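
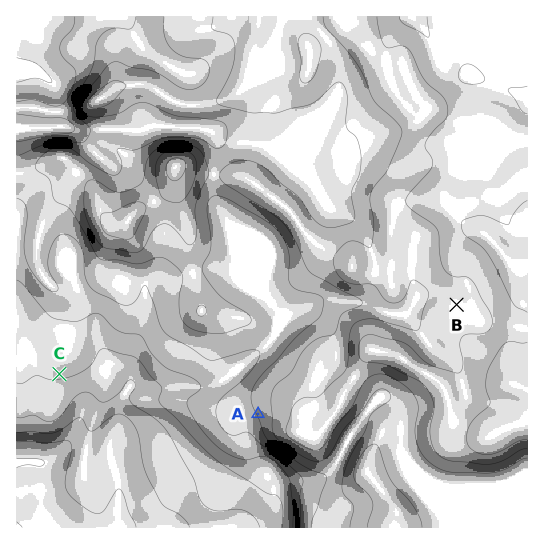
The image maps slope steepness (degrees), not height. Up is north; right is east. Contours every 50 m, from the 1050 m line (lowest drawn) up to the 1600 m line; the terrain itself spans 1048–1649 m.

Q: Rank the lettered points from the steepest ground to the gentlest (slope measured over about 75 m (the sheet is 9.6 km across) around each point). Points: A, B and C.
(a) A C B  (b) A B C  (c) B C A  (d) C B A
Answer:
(a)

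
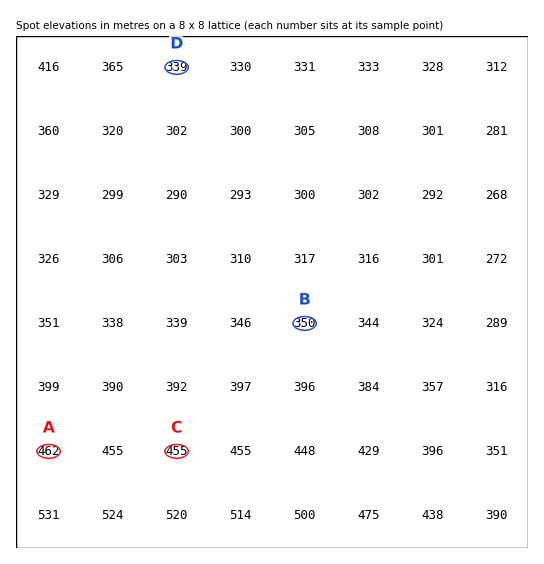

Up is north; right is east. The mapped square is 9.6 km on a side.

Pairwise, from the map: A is above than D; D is below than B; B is below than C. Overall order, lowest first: D B C A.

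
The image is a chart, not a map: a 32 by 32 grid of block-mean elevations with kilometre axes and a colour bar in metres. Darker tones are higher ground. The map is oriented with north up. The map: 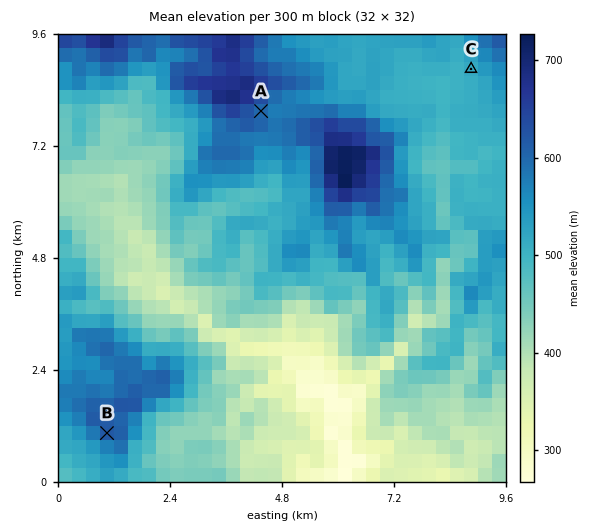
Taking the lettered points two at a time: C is below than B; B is above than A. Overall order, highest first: B A C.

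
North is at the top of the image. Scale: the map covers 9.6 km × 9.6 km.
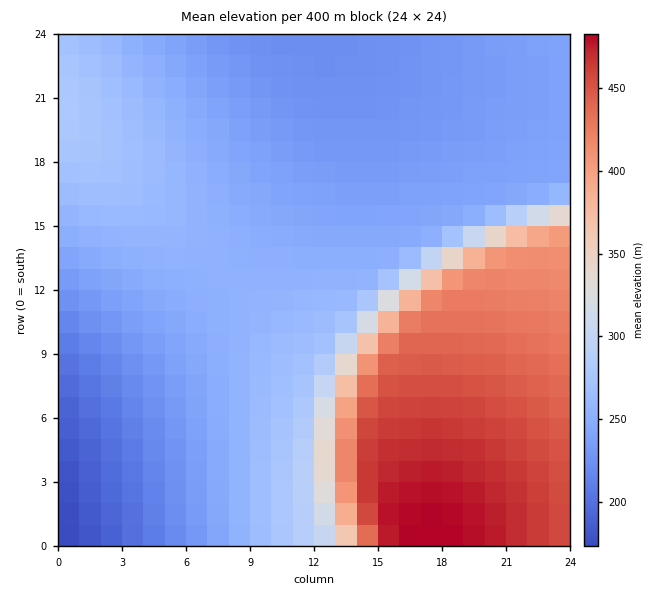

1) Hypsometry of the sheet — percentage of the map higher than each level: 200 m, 96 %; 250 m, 54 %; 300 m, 27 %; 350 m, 25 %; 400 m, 22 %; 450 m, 12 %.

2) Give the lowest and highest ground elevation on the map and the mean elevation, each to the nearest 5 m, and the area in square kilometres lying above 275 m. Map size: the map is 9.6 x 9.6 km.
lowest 170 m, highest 485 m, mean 295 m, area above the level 28.7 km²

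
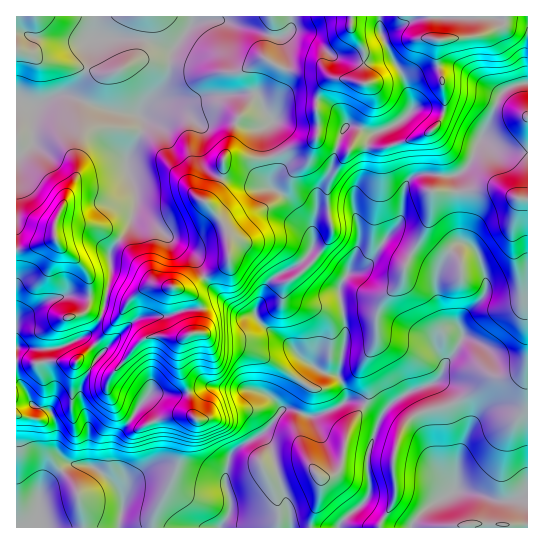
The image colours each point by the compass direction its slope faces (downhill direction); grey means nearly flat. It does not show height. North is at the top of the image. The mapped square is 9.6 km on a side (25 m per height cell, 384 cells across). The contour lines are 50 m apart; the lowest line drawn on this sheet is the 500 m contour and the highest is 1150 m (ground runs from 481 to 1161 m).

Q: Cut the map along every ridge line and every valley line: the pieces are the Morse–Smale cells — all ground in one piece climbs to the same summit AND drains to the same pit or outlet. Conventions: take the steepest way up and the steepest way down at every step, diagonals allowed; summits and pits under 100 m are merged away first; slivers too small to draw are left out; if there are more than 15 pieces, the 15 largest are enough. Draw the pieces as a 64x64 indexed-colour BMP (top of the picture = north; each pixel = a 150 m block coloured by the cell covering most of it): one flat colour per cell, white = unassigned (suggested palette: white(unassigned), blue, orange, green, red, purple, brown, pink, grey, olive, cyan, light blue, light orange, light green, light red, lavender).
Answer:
<image width="64" height="64" href="data:image/bmp;base64,Qk12CAAAAAAAAHYAAAAoAAAAQAAAAEAAAAABAAQAAAAAAAAIAAATCwAAEwsAABAAAAAAAAAA////ALR3HwAOf/8ALKAsACgn1gC9Z5QAS1aMAMJ34wB/f38AIr28AM++FwDox64AeLv/AIrfmACWmP8A1bDFABEREREREREREREREREREREREREREREREREREREREREREREREREREREREREREREREREREREREREREREREREREREREREREREREREREREREREREREREREREREREREREREREREREREREREREREREREREREREREREREREREREREREREREREREREREREREREREREREREREREREREREREREREREREREREREREhEREREREREREREREREREREREREREREREREREREREREiEREREREREREREREREREREREREREREREREREREREREiEREREREREREREREREREREREREREREREREREREREREiIRERERERERERERERERERERERERERERERERERERERESIhERERERERERERERERERERERERERERERERERERERERIiEREREREREREREREREREREREREREREREREREREREREiIhERERERERERERERERERERERERERERERERERERERESIiERERERERERERERERERERERERERERERERERERERERIiIhEREREREREREREREREREREREREREREREREREREREiIiIRERERERERERERIiIREREREREREREREREREREREiIiIiERERERERERESIiIiIRERERERERERERERERERESIiIiIhERERERERESIiIiIhERERERERERERERERERERIiIiIiIiIiERIiIiIiIiIiERERERERERERERERERERESIiIiIiIiIiIiIiIiIiIiIRERERERERERERERERERERIiIiIiIiIiIiIiIiIiIhERERERERERERERERERERERESIiIiIiIiIiIiIiIiIhERERERERERERERERERERERERIiIiIiIiIiIiIiIiIRERERERERERERERERERETMxEREiIiIiIiIiIiIiIiIhEREREREREREREREREREzMzMzEiIiIiIiIiIiIiIiIRERERERERERERERERERETMzMzMyIiIiIiIiIiIiIiIRERERERERERERERERERERMzMzMzMiIiIiIiIiIiIiIREREREREREREREREREREREzMzMzMzIiIiIiIiIiIiIRERERERERERERERERERERETMzMzMzMiIiIiIiIiIiIhERERERERERERERERERERERMzMzMzMyIiIiIiIiIiIiIREREREREREREREREREREREzMzMzMzIiIiIiIiIiIiIhERERERERERERERERERERETMzMzMzMyIiIiIiIiIiIiERERERERERERERERERERERMzMzMzMzIiIiIiIiIiIiIiEREREREREREREREREREREzMzMzMzMiIiIiIiIiIiIiIhERERERERERERERERERETMzMzMzMyIiIiIiIiIiIiIiIhERERERERERERERERERMzMzMzMzIiIiIiIiIiIiIiIiIREREREREREREREREREzMzMzMzMiIiIiIiIiIiIiIiIhERERERERERERERERETMzMzMzMzIiIiIiIiIiIiIiIiERERERERERERERERERMzMzMzMzMyIiIiIiIiIiIiIiIREREREREREREREREREzMzMzMzMzIiIiIiIiIiIiIiIRERERERERERERERERETMzMzMzMzMyIiIiIiIiIiIiIRERERERERERERERERERMzMzMzMzMzIiIiIiIiIiIiIREREREREREREREREREREzMzMzMzMzMiIiIiIiIiIiIRERERERERERERERERERETMzMzMzMzMyIiIiIiIiIiIRERERERERERERERERERERMzMzMzMzMyIiIiIiIiIiIhEREREREREREREREREREREzMzMzMzMzIiIiIiIiIiIiERERERERERERERERERERETMzMzMzMzMiIiIiIiIiIiIRERERERERERERERERERERMzMzMzMzMyIiIiIiIiIiIhERERERERERERERERERERERMzMzMzMzMiIiIiIiIiIhEREREREREREREREREREREREzMzMzMzMyIiIiIiIiIiERERERERERERERERERERERETMzMzMzMzMiIiIiIiIiIREREREREUERERERERERERERMzMzMzMzMyIiIiIiIhERERERERREREEREREREREREREzMzMzMzMxIiIhERERERERERERFEREREERERERERERETMzMzMxERERERERERERFEERERFEREREQRERERERERERETMzEREREREREREREREURBERRERERERBERERERERERERERERERERERERERERERFEREREREREREERERERERERERERERERERERERERERERERREREREREREQRERERERERERERERERERERERERERERERFEREREREREQREREREREREREREREREREREREREREREREURERERERERBERERERERERERERERERERERERERERERERFERERERERBEREREREREREREREREREREREREREREREREUREREREREEREREREREREREREREREREREREREREREREUREREREREERERERERERERERERERERERERERERERERERREREREREQREREREREREREREREREREREREREREREREREUREREREQRERERERERERERERERERERERERERERERERERRERERERBERERERERERER"/>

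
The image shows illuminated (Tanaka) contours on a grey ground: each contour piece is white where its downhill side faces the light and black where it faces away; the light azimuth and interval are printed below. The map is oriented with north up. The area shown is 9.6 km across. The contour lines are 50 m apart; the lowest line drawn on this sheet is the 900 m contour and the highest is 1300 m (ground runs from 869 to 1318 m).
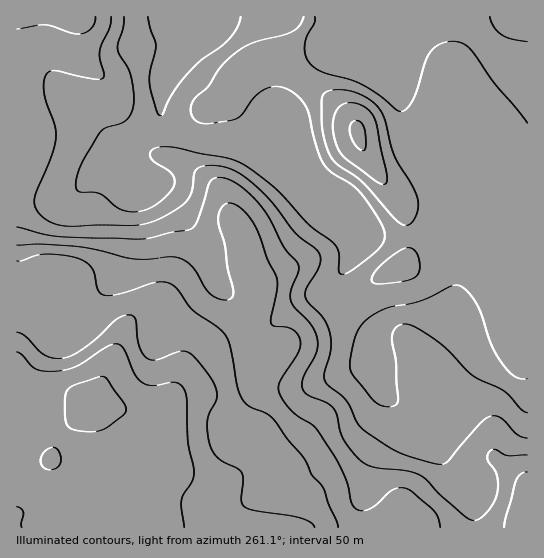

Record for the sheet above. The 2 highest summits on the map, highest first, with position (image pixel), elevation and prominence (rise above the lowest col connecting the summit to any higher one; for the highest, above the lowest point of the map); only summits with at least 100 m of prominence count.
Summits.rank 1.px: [86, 407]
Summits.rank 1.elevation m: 1318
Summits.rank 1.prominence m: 449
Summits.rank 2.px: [358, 133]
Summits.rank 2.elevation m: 1107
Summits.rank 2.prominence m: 134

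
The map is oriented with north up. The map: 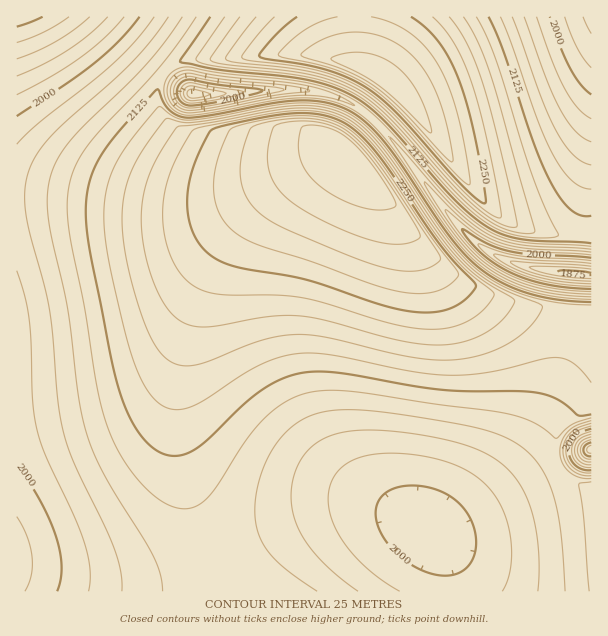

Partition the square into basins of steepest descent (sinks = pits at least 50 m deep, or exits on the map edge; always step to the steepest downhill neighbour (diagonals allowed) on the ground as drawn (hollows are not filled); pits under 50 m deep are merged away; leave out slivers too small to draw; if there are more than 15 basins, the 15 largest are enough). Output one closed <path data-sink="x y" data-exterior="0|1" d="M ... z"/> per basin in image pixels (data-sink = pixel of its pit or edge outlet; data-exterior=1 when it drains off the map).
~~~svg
<path data-sink="429 530" data-exterior="0" d="M347 148l-50 27-34 27-19 19-26 34-14 30-16 44-12 64 2 54 15 63 31 80 3 2 364 0 1-103-22-8-10-10-6-12-1-15 3-12 6-10 30-30 0-77-2-2-53-5-33-7-16-6-35-19-32-33-49-67z"/><path data-sink="17 563" data-exterior="1" d="M344 148l-35 14-60 30-28 10-20 4-37 2-93-10-55-1 1 395 209-1-10-21-22-55-14-57-4-23 0-42 12-64 16-44 14-30 26-34 43-39z"/><path data-sink="17 17" data-exterior="1" d="M354 16l-337 0-1 179 73 4 75 9 37-2 20-4 28-10 60-30 32-14 4 0-6-3-37 11-29 4-24 0-24-4-31-14-23-15-13-19-1-19 5-12 8-10 13-7 8-2 42 0 39-4 33 0 30 4 21 8z"/><path data-sink="591 17" data-exterior="1" d="M591 16l-235 0-1 47 26 16 23 20 26 30 44 60 29 29 15 8 21 6 52 4z"/><path data-sink="579 273" data-exterior="0" d="M393 90l-29 32-10 15-6 4-2 6 26 29 58 78 23 22 14 8 28 14 42 10 54 6 1-77-53-5-21-6-15-8-22-20-57-76z"/><path data-sink="194 93" data-exterior="0" d="M305 54l-33 0-39 4-50 2-13 7-8 10-5 12 1 19 10 15 9 9 29 16 25 9 18 3 24 0 29-4 37-11 6 1 3-5 36-39-2-1 6-5 4-7-15-13-20-10-22-8z"/><path data-sink="591 449" data-exterior="1" d="M591 392l-29 30-6 10-3 12 1 15 6 12 10 10 20 7 2 0z"/>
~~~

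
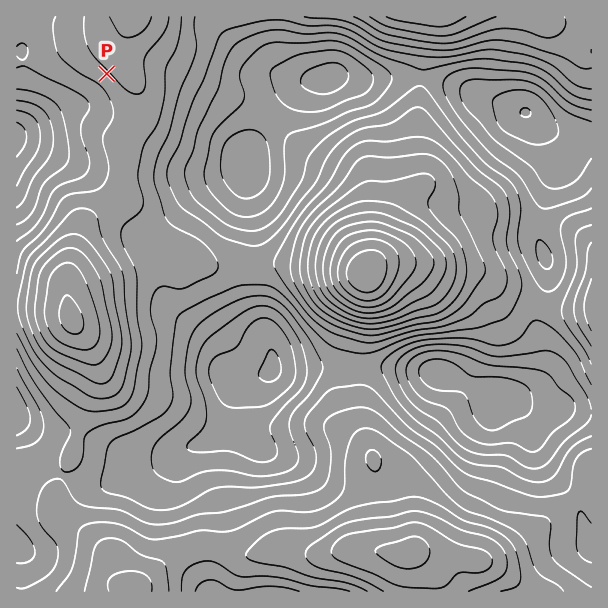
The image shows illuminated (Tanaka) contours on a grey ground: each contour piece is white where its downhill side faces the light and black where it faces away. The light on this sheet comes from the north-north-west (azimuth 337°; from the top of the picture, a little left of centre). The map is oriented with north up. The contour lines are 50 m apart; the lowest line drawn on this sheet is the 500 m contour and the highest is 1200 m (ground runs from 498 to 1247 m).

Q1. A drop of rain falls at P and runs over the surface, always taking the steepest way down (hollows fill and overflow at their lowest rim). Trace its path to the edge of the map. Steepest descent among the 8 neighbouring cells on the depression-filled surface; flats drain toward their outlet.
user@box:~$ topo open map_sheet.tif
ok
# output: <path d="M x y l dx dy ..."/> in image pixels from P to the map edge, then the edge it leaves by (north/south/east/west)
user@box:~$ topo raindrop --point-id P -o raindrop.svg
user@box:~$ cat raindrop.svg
<path d="M107 74l-30 30-3 0-6 3-14 12-12 3-19 10-6 2"/>
exit: west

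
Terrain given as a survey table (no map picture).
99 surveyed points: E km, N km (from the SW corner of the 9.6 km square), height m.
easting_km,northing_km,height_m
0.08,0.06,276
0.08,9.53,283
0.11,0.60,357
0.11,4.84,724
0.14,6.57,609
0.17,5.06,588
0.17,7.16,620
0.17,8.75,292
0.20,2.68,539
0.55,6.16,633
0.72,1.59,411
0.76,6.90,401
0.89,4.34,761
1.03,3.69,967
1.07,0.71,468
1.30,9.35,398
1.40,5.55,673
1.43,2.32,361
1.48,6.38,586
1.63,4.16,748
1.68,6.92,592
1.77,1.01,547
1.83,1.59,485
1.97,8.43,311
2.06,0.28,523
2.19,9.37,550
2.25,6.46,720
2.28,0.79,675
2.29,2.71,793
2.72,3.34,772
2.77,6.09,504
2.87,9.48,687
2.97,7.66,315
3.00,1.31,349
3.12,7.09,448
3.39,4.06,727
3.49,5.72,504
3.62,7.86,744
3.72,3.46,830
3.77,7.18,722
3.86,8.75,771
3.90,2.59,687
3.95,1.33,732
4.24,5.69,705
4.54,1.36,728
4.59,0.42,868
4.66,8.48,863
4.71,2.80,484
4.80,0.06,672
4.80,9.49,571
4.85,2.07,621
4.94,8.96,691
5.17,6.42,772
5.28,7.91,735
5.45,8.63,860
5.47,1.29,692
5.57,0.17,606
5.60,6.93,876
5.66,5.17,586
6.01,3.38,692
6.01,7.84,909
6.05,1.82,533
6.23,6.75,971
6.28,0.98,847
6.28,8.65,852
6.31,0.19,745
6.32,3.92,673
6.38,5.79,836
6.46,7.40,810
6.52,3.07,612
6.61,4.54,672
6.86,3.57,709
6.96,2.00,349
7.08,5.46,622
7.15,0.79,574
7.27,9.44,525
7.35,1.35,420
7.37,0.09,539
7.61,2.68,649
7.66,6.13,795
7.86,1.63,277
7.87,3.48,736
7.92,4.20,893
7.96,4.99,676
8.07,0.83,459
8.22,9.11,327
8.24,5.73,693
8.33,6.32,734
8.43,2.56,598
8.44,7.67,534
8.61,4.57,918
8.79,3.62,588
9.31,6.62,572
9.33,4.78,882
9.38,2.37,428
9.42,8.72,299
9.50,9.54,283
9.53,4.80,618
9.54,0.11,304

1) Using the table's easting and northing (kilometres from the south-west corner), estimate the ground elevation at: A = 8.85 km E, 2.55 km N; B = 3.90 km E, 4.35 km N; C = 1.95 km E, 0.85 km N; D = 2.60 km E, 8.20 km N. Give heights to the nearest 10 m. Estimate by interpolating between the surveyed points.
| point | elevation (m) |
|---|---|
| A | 490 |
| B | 650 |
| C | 580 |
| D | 360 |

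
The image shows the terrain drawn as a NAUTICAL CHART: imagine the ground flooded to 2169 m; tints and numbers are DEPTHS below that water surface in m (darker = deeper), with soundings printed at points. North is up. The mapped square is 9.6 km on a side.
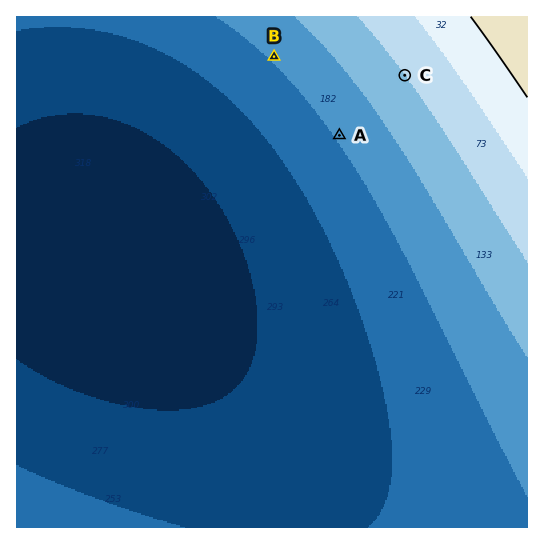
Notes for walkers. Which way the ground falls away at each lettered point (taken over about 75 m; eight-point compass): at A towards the SW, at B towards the SW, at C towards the SW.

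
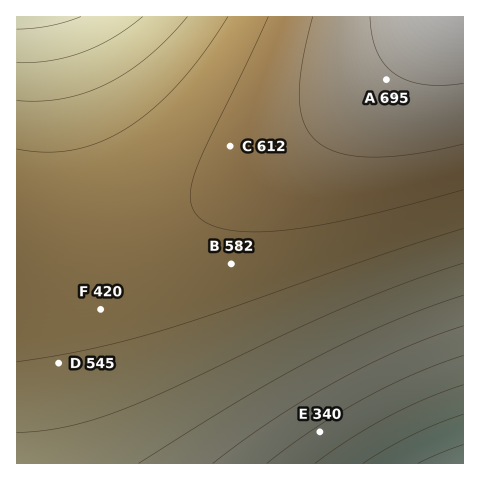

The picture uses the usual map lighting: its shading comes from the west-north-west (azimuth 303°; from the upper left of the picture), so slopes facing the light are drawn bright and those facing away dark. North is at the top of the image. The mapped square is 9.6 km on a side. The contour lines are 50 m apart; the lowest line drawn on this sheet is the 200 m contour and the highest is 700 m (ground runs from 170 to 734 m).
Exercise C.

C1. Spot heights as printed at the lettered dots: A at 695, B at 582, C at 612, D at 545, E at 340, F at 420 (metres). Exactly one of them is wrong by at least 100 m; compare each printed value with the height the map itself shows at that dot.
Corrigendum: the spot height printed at F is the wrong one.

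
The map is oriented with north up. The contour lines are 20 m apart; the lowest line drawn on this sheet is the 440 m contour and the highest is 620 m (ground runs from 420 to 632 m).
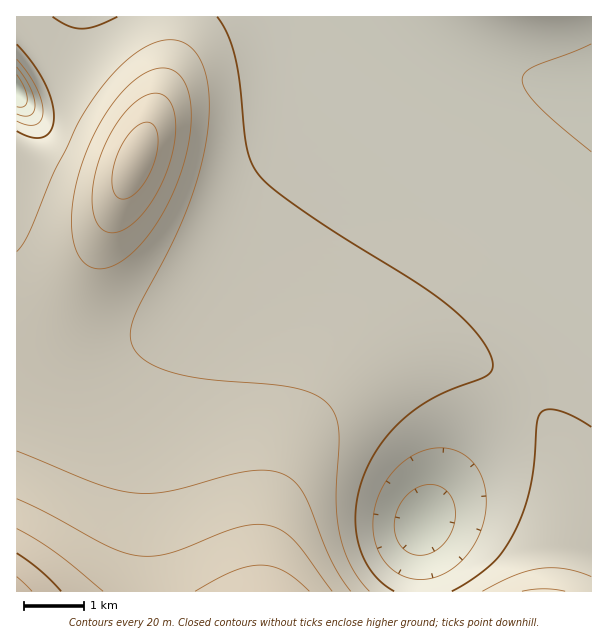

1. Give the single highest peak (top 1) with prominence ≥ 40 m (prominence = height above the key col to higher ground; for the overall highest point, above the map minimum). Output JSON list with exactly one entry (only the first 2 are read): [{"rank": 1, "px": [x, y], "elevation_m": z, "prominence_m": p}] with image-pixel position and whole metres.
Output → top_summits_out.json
[{"rank": 1, "px": [135, 159], "elevation_m": 591, "prominence_m": 66}]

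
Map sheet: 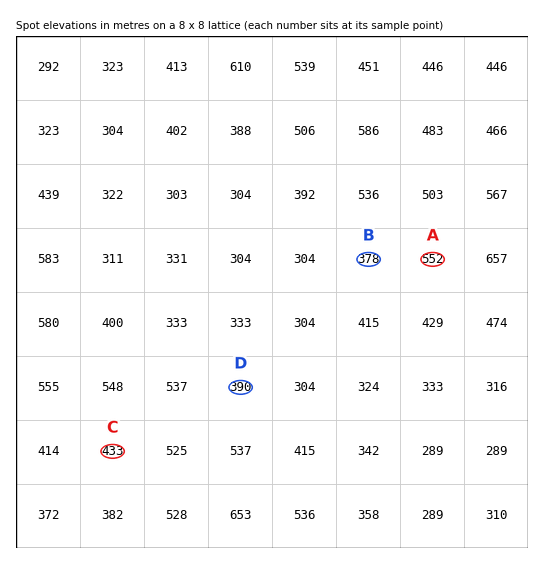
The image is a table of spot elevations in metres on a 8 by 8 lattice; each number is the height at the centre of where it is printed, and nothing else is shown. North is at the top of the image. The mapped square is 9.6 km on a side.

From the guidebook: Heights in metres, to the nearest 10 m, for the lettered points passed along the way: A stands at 550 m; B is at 380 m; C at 430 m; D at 390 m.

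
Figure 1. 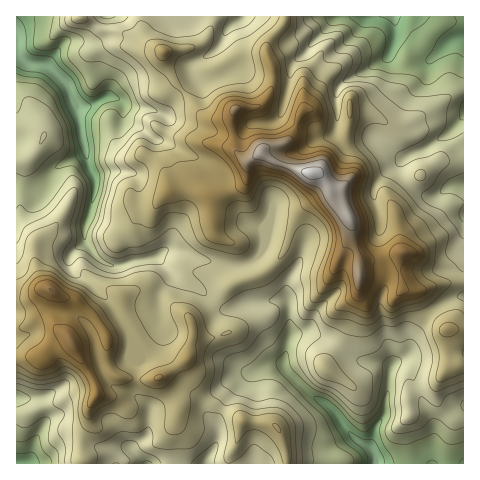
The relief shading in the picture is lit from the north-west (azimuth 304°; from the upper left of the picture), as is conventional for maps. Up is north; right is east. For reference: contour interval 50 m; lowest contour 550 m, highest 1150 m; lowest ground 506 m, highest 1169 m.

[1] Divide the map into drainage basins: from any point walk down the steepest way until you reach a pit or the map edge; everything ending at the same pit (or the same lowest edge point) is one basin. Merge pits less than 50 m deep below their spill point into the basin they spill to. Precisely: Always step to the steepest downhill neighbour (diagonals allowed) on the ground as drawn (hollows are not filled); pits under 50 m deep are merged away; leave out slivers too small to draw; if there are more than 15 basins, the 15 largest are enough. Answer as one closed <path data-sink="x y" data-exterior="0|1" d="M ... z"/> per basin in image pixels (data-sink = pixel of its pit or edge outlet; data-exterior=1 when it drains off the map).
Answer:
<path data-sink="17 53" data-exterior="1" d="M78 16l-62 1 0 340 26 0 14-15 12-5-11-9-5-8 1-27 2-1 8 5 12 3 21 20 11 17 0 27 8 11 25 5 15-1 10-4 23-17 5-24-2-14 17-10 23-26 25-8 13-7 13-14 10-31 6-10 11-11 19-10 2-6-11-13-14-2-28-9-15-9-16 7-12-11-2-20 0-14 2-6 28-5 10-17 1-19-8-16-23 1-29 16-9 0-7-6-9-15-26 2-39-19-24-3z"/><path data-sink="376 463" data-exterior="1" d="M330 188l-2 5-19 10-11 11-6 10-10 31-13 14-13 7-25 8-23 26-17 10 2 14-4 21-5 8 5 23 4 7 14 9 36 19 21 1 12 4 8 18 3 20 176 0 1-99-15 0-3-12 2-24-21-20-9-17-16-4-3-17 0-11 3-8-20 8-17 1-6 4-7-27-1-18-8-16-4-14z"/><path data-sink="393 17" data-exterior="1" d="M463 16l-177 0-4 10-15 19 0 10 6 14 0 14-6 15-10 9-20 1-4 4-1 18 2 20 10 10 5 1 13-7 15 9 28 9 14 2 13 15 7 1 4 14 8 16 1 18 8 28 5-5 17-1 20-9-9-49 12-16 33-24 26-1z"/><path data-sink="147 463" data-exterior="1" d="M55 292l-2 1-1 27 5 8 13 11 7 15 13 18 6 18 0 5-8 15 2 14-9 15-1 9 2 15 89 1-1-25 9-30-3-9-17-22-19 2-25-5-8-11 0-27-11-17-21-20-12-3z"/><path data-sink="17 463" data-exterior="1" d="M68 338l-12 4-14 15-26 1 1 106 65-1-2-15 1-9 9-15-2-14 8-15 0-5-6-18z"/><path data-sink="463 185" data-exterior="1" d="M449 161l-8 0-8 3-13 12-10 6-12 12-5 8 9 49-3 9 0 11 3 17 3 2 12 1 22-7 25-3 0-119z"/><path data-sink="243 17" data-exterior="1" d="M285 16l-144 0 0 8 2 12 8 9 11 6 26-2 12 18 13 3 29-16 24 0 1-9 17-23z"/><path data-sink="204 463" data-exterior="1" d="M183 362l-23 16 19 29-9 32 1 24 57 1 9-20 5-24-49-27-4-7z"/><path data-sink="106 17" data-exterior="1" d="M140 16l-61 1 20 12 24 3 27 13-7-9z"/>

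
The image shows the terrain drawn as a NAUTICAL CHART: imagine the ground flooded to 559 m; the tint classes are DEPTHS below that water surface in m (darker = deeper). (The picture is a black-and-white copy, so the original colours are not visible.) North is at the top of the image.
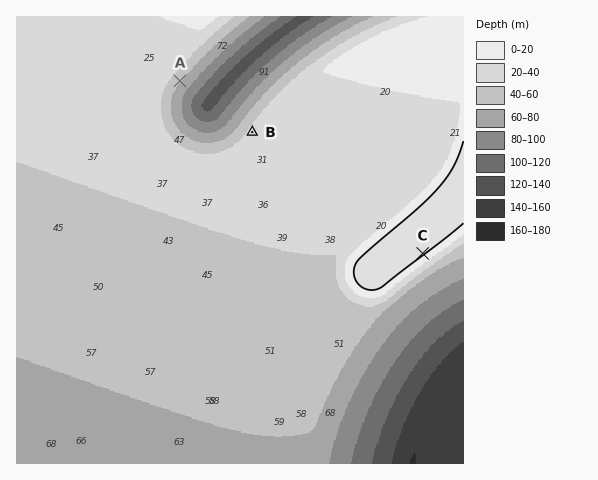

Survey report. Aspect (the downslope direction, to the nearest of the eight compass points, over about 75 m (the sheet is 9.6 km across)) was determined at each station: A SE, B NW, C SE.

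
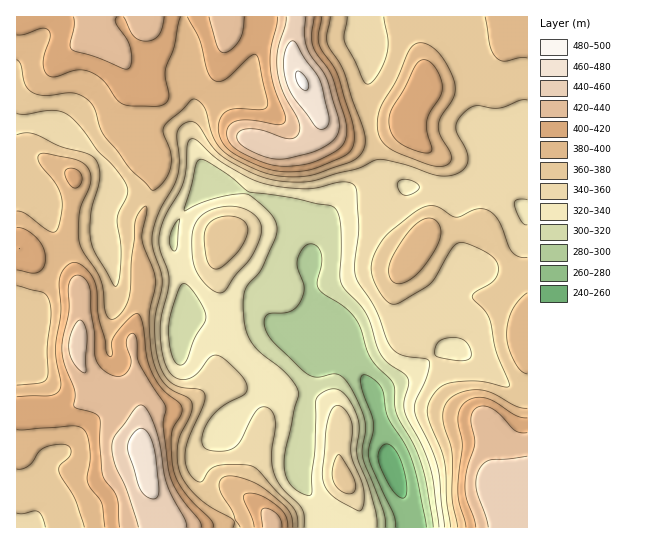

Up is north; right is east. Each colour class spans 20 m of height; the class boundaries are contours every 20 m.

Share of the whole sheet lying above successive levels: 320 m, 87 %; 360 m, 59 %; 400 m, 24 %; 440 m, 6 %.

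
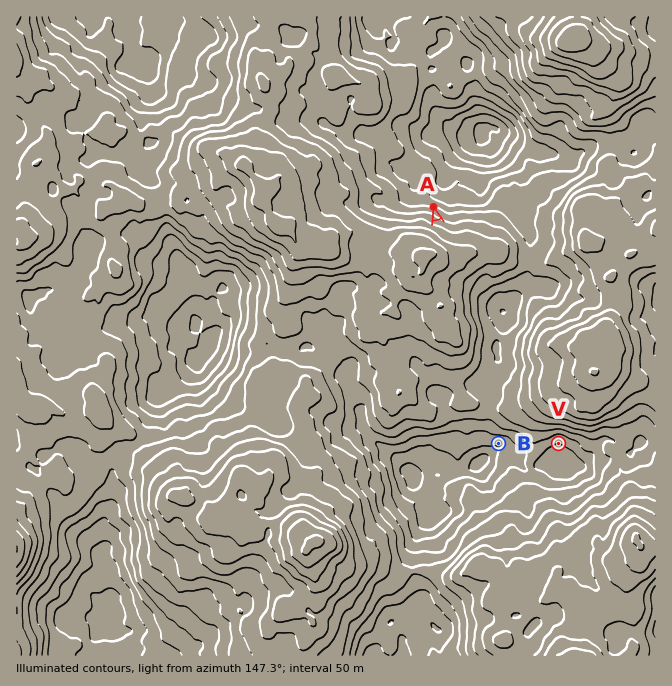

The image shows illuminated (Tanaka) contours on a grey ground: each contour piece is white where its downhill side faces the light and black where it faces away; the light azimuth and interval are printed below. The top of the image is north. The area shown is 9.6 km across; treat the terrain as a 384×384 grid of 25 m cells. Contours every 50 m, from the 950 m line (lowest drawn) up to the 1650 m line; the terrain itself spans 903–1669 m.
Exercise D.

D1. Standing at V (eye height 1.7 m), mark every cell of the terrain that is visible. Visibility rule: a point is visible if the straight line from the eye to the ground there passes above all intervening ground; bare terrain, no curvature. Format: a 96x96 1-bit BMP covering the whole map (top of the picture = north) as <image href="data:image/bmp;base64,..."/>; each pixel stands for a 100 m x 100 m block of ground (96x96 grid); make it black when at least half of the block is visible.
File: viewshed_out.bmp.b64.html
<image width="96" height="96" href="data:image/bmp;base64,Qk2+BAAAAAAAAD4AAAAoAAAAYAAAAGAAAAABAAEAAAAAAIAEAAATCwAAEwsAAAIAAAAAAAAA////AAAAAAAAAAAAAAAAAAAAAAAAAAAAAAAAAAAAAAAAAAAAAAAAAAAAAAAAAAAAAAAAAAAAAAAAAAAAAAAAAAAAAAAAAAAAAAAAAAAAAAAAAAAAAAAAAAAAAAAAAAAAAAAAAAAAAAAAAAAAAAAAAAAAAAAAAAAAAAAAAAAAAAAAAAAAAAAAAAAAAAAAAAAAAAAAAAAAAAAAAAAAAAAAAAAAAAAAAAAAAAAAAAAAAAAAAAAAAAAAAAAAAAAAAAAAAAAAAAAAAAAAAAAAAAAAAAAAAAAAAAAAAAAAAAAAAAAAAAAAAAAAAAAAAAAAAAAAAAAAAAAAAAAAAAAAAAAAAAAAAAAAAAAAAAAAAAAAAAAAAAAAAAAAAAAAAAAAAAAAAAAAAAAAAAAAAAAAAAAAAAAAAAAAAAAAAAAAAAAAAAAAAAAAAAAAAAAAAAAAAAAAAAAAAAMAAAAAAAAAAAAAAAOAAAAAAAAAAAAAAAMAAAAAAAAAAAAAAAP4AAAAAAAAAAAAAAB4QAwAAAAAAAAAAAB4QBwAAAAAAAAAAAO4ADwAAAAAAAAAAAHwAD4AAAAAAAAAAAHwABwAAAAAAAAAAAH4ABwAAAAAAAAAAAP8ABwAAAAAAAAAAYP8ABwAAAAAAAAQAO/8AB8AAAA4AAA4AMf+AB8AAAAeAAB4Awf/gD8AAAAfgAA4AQP/4D8AAAAfwAAwAAP/8D8AAAAf4AAwAAD///8AAAAP+AAwAAD/7/8AAAAH9hjwAAD///8AAAAH9A3gAAD///8AAAAD+AfgAAD///8AAAAD+APgAAH///8AAAAB+ALgAAH///8AAAAe+AJgAAH///8AAAA3/ANgAAA///8AAAAD/AHAAAAf//8AAAAD/ADAAAAP8P8AAAAB/ABAAAAD/D8AAAAB/AAAAAAADD4AAAAA/gAAAAAAADgAAAAAbAAAAAAAAPAAAAAAbAAAAAAAAGAAAAAAQAAAAAAAAHAAAAAAAAAAAAAAAPwAAAABAAAAAAAMAP4AAAAGAAAAAAAcAf4AAAAGAAAAAAAYAf8AAAAOAAAAAAA8A58AAAAOAAAAAAB+A/8AAAIMAAAAPABLgP8AAA99AAAAPg/P4/8AAB89AAAAPx////8AAP/4AAAAH7////kAAN/4AAAH4P////8AHD/8AAAD4P////8APD/8AAABOP///n8AHD/8AAAAGP//7/8ADB/4AAAAHn//h/8AAB//gIBAD//4AeAAAAf//+GwB4f4ACHAAAf///8AAAPgAAHAgD////YAAAAAAACAAD///AAAAAAAAAAAAH//+AAAAAAAAAAAAD//+AAAAAAAAAAAAB//8AAAAAAAAAAAAA//4AAAAAAAAAAAAB//4AAAAAAAAAAAAX8/4AAAAAAAAAAAAf/74AAAAAAAAAAAAB//4AAAAAAAAAAAAA//4AAAAAAAAAAAAAf/4AAAAAAAAAAAAAP/4AAAAAAAAAAAAAGf4AAAAAAAAAAAAH+f4AAAAAAAAAAAAH/34AAAAAAAAAAAAHLH8AAAAAAAAAA="/>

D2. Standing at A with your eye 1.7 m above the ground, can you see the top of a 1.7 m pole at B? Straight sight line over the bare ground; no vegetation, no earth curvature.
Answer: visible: true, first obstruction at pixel None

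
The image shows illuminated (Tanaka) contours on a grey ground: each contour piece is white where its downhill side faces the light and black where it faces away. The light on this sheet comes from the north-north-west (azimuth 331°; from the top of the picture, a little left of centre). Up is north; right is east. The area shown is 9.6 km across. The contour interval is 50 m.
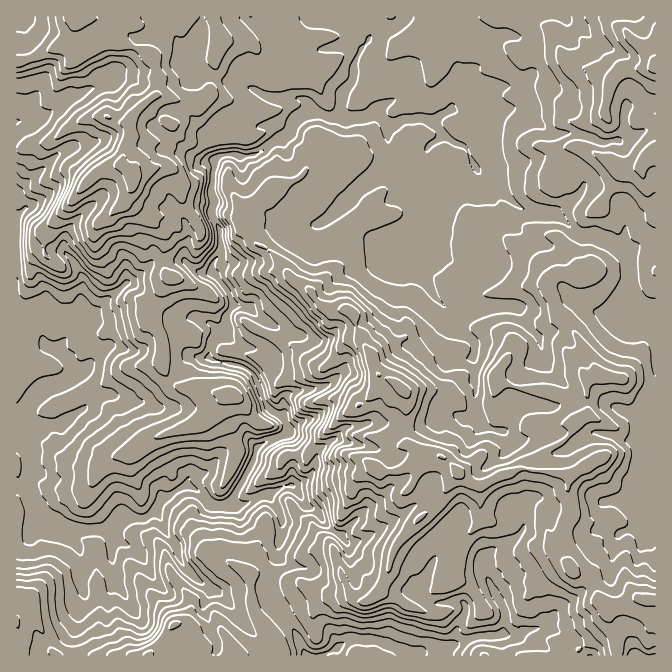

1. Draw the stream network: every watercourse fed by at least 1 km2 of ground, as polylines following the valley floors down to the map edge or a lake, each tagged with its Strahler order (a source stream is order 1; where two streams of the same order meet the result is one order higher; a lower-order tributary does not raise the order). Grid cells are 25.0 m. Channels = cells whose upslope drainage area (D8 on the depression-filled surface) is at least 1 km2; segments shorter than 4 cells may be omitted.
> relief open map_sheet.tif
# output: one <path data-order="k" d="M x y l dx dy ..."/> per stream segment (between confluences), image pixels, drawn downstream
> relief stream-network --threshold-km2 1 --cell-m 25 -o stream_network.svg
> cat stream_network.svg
<path data-order="2" d="M450 647l-3 1-5 6-4 1-4 0-2-1-12 0-2-2-10 0-4-4-7 0-9-4-6 0-5-4-19 0-1-2-5 0-7 6-7 0-8 8-3 2-5 0-2 1-15 0"/><path data-order="2" d="M500 635l-10 0-2 2-13 0-1 1-9 2-8 5-3 0-4 2"/><path data-order="1" d="M537 628l-12 2-1 2-4 0-6 3-14 0"/><path data-order="1" d="M207 587l-10-9-2 0-11-11-5-10 0-3-2-2 0-5-10-12-3-7 0-3-4-7-3-3 0-1-3 1-4 0"/><path data-order="1" d="M115 575l0-3-1-2 0-8-2-2 0-22-8-8"/><path data-order="1" d="M82 574l0-17-2-2 0-5-2-3-16-15 0-7-2-1"/><path data-order="1" d="M428 572l-6 13-4 3 0 6 2 3 5 5 3 2 16 0 1-2 17 0 3 3 0 9-5 6-2 4 0 3-1 1 0 12-7 7"/><path data-order="1" d="M344 538l-6-4-1 0-15-16-2-3-6-7-4 0-6-5-4-8-5-5-1-3-7 0"/><path data-order="3" d="M104 530l-20 0-2-2-7 0-1-1-7 0-7-3"/><path data-order="1" d="M644 527l0-10 5-9 0-13 1-2 0-6 5-7 0-155-13-7-5 0-8-8 0-13 1-2 0-23-1-2 0-12-12-11-2 0-3-4-7-3-3 0-10-5-13 0-4-2-6-6 0-2-7-7-3-1-4 0-1-2-5 0-2-2-7 0-1-1-9 0-13-7-15-15 0-2-7-6-8-4-5-5-2 0 0-1-10-12 0-5-2-3-6-7-4 0-6-3-10-9"/><path data-order="3" d="M60 524l-6-4-4 0-20-22 0-8-2-2 0-15 2-1 0-7 2-2 0-13-7-12 0-5-3 0-5-3"/><path data-order="1" d="M282 520l-2-3 0-3-3-7-7-7-2-5-4 0"/><path data-order="3" d="M150 515l-1 0-4 3-17 0-3 4-1 0-9 8-11 0"/><path data-order="1" d="M522 514l3 4 0 4-1 2 0 4-2 4-8 8-19 8-10 10 0 4-1 2 0 6 1 2 0 3 3 3 0 4 4 6 3 7 3 3 2 6 4 3 0 3 1 2 0 15-1 1 0 4-4 3"/><path data-order="3" d="M229 505l-15 0-4-2-15-15-3-1-3 0-2 1-7 0-3 2-5 5-2 0-20 20"/><path data-order="2" d="M264 495l-4 0-3 3-10 5-3 0-2 2-13 0"/><path data-order="2" d="M287 487l-3 0-9 5-3 0-2 1-5 0-1 2"/><path data-order="1" d="M334 440l-2 0-5 5-2 0-8 8 0 7-3 7 0 3-2 3-7 7-8 5-9 0-1 2"/><path data-order="1" d="M502 430l-8 0-2-2-4 0-3-1-5-5-3-7 0-5-2-2 0-46-1-2 0-5 1-2 0-10-7-6-8-4-10-8-5-18"/><path data-order="1" d="M110 395l-8 0-4 2-13 11-5 2-13 10-3 2-4 0-3 3-12 0-1 2-6 0-1 1-9 0-1 2-10 0"/><path data-order="1" d="M539 337l-9-9-3-6-5-5-2-5-5-5-28 0-2 1-11 0-2 2-24 0-3-3"/><path data-order="2" d="M82 318l-10 10-4 7-10 12 0 3 2 3 5 5 2 0 1 4 6 5 1 3 0 5-5 5-6 3-6 0-1 2-7 0-2 2-3 0-3 1-12 12 0 2-6 8 0 3-6 9 0 5-1 3"/><path data-order="1" d="M262 318l-2 0-8-8-3-2-4 0-1-1-10 0-2 1"/><path data-order="3" d="M232 308l-5 7 0 15-15 15-2 3 0 7 5 5 4 2 6 0 2 1 8 0 2 2 3 0 7 3 8 9 0 5 3 5 2 8 7 8 1 5 2 0 0 2 7 3 8 9 2 3 0 5-7 7-3 1-3 0-14 7-5 5 0 7-3 5 0 3-5 7-5 11-3 4-4 8-3 3-3 7"/><path data-order="2" d="M445 307l-11-12-6-10-18-18 0-5-6-7 0-2"/><path data-order="1" d="M125 283l-35 34-3 1-5 0"/><path data-order="3" d="M212 273l12 12 3 7 3 3 0 3 2 2 0 8"/><path data-order="1" d="M197 270l2 2 11 0 2 1"/><path data-order="1" d="M77 267l0 1 3 4 4 6 0 9-2 1 0 19 2 1 0 9-2 1"/><path data-order="1" d="M425 257l-5 0-2 1-10 0-4-5"/><path data-order="1" d="M388 253l7-5 5 0 4-3 1 0"/><path data-order="2" d="M404 253l0-6 1-2"/><path data-order="2" d="M405 245l2-2 3 0 4-1 8-9 0-3 6-12 0-6 4-7 0-5-2-2 0-3-5-7 0-6 5-9 0-3 2-2 0-5-5-6 0-9 7-6 1 0 5-5 2 0 0-4"/><path data-order="1" d="M320 223l4-1 21-22 2 0 15-15 2 0 6-7 2 0 12-11 3-7 0-5 1-2 0-25-3-3 0-3"/><path data-order="1" d="M607 142l-8 0-9-5-11-2-2-2-27 0-26-25-19 0-1 2-7 0-9 8-3 2-3 0-10-7-5 0-2-1-10 0-1-2-4 0"/><path data-order="2" d="M442 133l-10-13"/><path data-order="3" d="M385 122l-5-5-2-4-6 0-5 4-35 0"/><path data-order="3" d="M298 120l-20 20-3 0-13 12-7 3-6 0-2 2-3 0-2-2-20 0-7 7 0 6-1 2 0 12-2 1 0 14 2 1 0 9-2 1 0 9 3 3 5 10 0 13 2 2 0 5-2 3-5 5-3 7 0 8"/><path data-order="3" d="M432 120l-4-2-21 0-2 2-3 0-4 3-8 0-2-1-3 0"/><path data-order="3" d="M332 117l-5 0-5-4-5 0-2 2-7 0-10 5"/><path data-order="2" d="M450 110l-10 5-5 5-3 0"/><path data-order="1" d="M85 90l-7 5-10 3-18 15-6 4-9 1-1 2-10 0-2 2-5 0"/><path data-order="1" d="M450 90l0 8 2 2 0 8"/><path data-order="1" d="M488 87l-8 1-10 5-3 4-5 1-10 10"/><path data-order="1" d="M199 63l13 14 3 1 5 0 2 2 13 0 2 2 3 0 7 5 20 10 5 0 2 1 28 0 3 2 5 5 0 3-12 12"/><path data-order="1" d="M360 50l-5 10 0 3-1 2 0 13-10 14 0 3-2 2 0 5-2 1 0 5-8 9"/><path data-order="1" d="M560 17l-21 0"/>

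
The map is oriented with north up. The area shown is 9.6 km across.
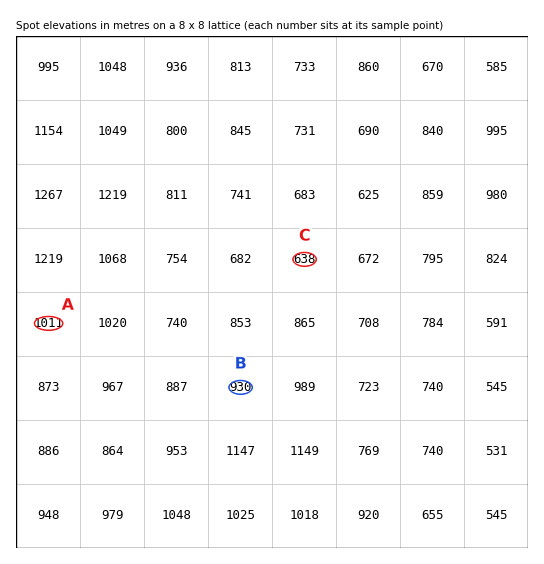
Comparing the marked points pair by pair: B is below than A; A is above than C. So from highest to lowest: A B C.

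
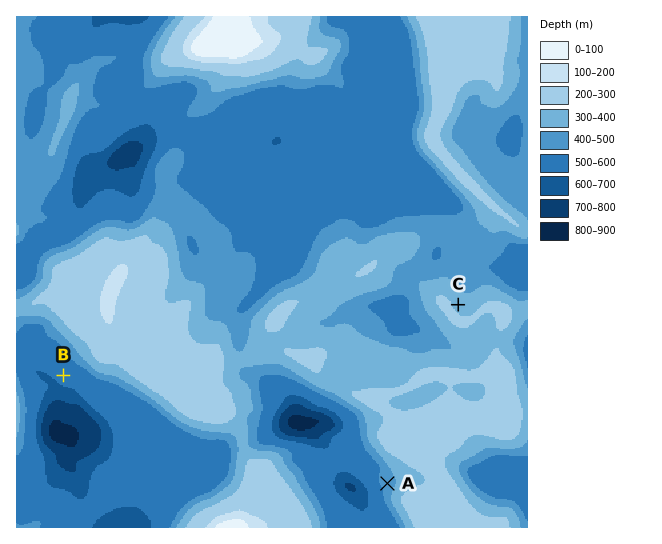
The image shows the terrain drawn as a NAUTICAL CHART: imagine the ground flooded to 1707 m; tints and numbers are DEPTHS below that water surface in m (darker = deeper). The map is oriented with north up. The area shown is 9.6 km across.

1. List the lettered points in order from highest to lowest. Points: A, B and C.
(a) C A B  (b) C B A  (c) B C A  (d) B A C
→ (a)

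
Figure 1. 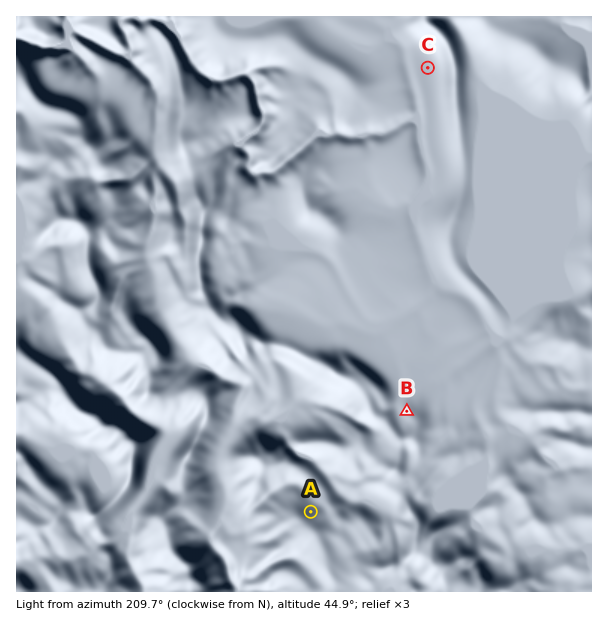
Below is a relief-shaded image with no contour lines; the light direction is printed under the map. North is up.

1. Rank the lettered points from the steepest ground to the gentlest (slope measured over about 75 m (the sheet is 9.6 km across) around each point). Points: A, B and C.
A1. A B C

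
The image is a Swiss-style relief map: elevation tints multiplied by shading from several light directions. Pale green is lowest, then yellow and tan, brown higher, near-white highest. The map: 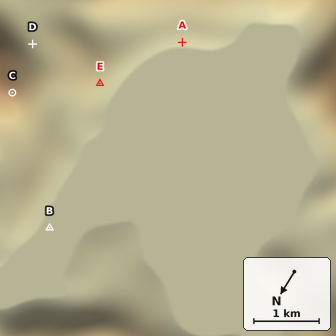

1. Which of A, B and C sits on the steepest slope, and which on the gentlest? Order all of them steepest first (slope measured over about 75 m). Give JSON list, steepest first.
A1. ["C", "A", "B"]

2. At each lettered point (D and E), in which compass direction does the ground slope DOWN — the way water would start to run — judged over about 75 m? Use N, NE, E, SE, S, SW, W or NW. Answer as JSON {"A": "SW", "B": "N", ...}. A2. {"D": "S", "E": "W"}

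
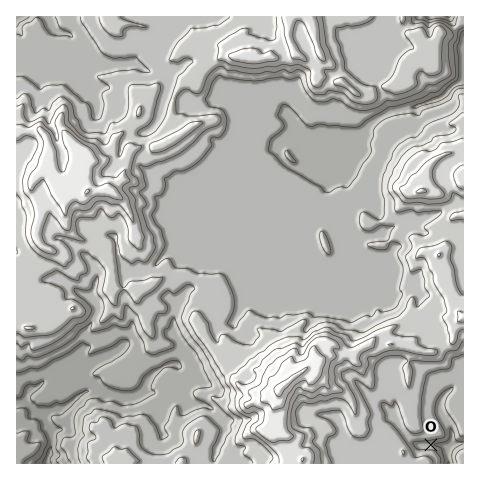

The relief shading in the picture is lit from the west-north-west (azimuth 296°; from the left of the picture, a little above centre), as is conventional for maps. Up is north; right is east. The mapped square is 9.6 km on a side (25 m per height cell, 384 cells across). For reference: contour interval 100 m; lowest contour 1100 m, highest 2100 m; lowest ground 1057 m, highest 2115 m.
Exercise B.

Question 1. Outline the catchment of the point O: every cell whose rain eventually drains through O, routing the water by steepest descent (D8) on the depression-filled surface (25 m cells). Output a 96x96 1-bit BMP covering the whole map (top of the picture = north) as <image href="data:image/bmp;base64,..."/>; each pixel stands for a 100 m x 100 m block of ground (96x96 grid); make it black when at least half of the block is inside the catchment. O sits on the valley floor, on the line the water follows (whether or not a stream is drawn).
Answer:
<image width="96" height="96" href="data:image/bmp;base64,Qk2+BAAAAAAAAD4AAAAoAAAAYAAAAGAAAAABAAEAAAAAAIAEAAATCwAAEwsAAAIAAAAAAAAA////AAAAAAAAAAAAAAAAAAAADwAAAAAAAAAAAAAAHwAAAAAAAAAAAAAAH4AAAAAAAAAAAAAD/4AAAAAAAAAAAAAD/4AAAAAAAAAAAAAP/4AAAAAAAAAAAAAf/wAAAAAAAAAAAAA//gAAAAAAAAAAAAB/+AAAAAAAAAAAAAB/+AAAAAAAAAAAAAB/+AAAAAAAAAAAAAB/+AAAAAAAAAAAAAD/+AAAAAAAAAAAAAD/+AAAAAAAAAAAAAH/+AAAAAAAAAAAAAP/8AAAAAAAAAAAAB//8AAAAAAAAAAAAD//8AAAAAAAAAAAAH//8AAAAAAAAAAAAP//8AAAAAAAAAAAAf//8AAAAAAAAAAAAf//8AAAAAAAAAAAAP//8AAAAAAAAAAAAP//8AAAAAAAAAAAAPx/8AAAAAAAAAAAAPAR4AAAAAAAAAAAAAAAAAAAAAAAAAAAAAAAAAAAAAAAAAAAAAAAAAAAAAAAAAAAAAAAAAAAAAAAAAAAAAAAAAAAAAAAAAAAAAAAAAAAAAAAAAAAAAAAAAAAAAAAAAAAAAAAAAAAAAAAAAAAAAAAAAAAAAAAAAAAAAAAAAAAAAAAAAAAAAAAAAAAAAAAAAAAAAAAAAAAAAAAAAAAAAAAAAAAAAAAAAAAAAAAAAAAAAAAAAAAAAAAAAAAAAAAAAAAAAAAAAAAAAAAAAAAAAAAAAAAAAAAAAAAAAAAAAAAAAAAAAAAAAAAAAAAAAAAAAAAAAAAAAAAAAAAAAAAAAAAAAAAAAAAAAAAAAAAAAAAAAAAAAAAAAAAAAAAAAAAAAAAAAAAAAAAAAAAAAAAAAAAAAAAAAAAAAAAAAAAAAAAAAAAAAAAAAAAAAAAAAAAAAAAAAAAAAAAAAAAAAAAAAAAAAAAAAAAAAAAAAAAAAAAAAAAAAAAAAAAAAAAAAAAAAAAAAAAAAAAAAAAAAAAAAAAAAAAAAAAAAAAAAAAAAAAAAAAAAAAAAAAAAAAAAAAAAAAAAAAAAAAAAAAAAAAAAAAAAAAAAAAAAAAAAAAAAAAAAAAAAAAAAAAAAAAAAAAAAAAAAAAAAAAAAAAAAAAAAAAAAAAAAAAAAAAAAAAAAAAAAAAAAAAAAAAAAAAAAAAAAAAAAAAAAAAAAAAAAAAAAAAAAAAAAAAAAAAAAAAAAAAAAAAAAAAAAAAAAAAAAAAAAAAAAAAAAAAAAAAAAAAAAAAAAAAAAAAAAAAAAAAAAAAAAAAAAAAAAAAAAAAAAAAAAAAAAAAAAAAAAAAAAAAAAAAAAAAAAAAAAAAAAAAAAAAAAAAAAAAAAAAAAAAAAAAAAAAAAAAAAAAAAAAAAAAAAAAAAAAAAAAAAAAAAAAAAAAAAAAAAAAAAAAAAAAAAAAAAAAAAAAAAAAAAAAAAAAAAAAAAAAAAAAAAAAAAAAAAAAAAAAAAAAAAAAAAAAAAAAAAAAAAAAAAAAAAAAAAAAAAAAAAAAAAAAAAAAAAAAAAAAAAAAAAAAAAAAAAAAAAAAAAAAAAAAAAAAAAAAAAAAAAAAAAAAAAAAAAAAAAAAAAA="/>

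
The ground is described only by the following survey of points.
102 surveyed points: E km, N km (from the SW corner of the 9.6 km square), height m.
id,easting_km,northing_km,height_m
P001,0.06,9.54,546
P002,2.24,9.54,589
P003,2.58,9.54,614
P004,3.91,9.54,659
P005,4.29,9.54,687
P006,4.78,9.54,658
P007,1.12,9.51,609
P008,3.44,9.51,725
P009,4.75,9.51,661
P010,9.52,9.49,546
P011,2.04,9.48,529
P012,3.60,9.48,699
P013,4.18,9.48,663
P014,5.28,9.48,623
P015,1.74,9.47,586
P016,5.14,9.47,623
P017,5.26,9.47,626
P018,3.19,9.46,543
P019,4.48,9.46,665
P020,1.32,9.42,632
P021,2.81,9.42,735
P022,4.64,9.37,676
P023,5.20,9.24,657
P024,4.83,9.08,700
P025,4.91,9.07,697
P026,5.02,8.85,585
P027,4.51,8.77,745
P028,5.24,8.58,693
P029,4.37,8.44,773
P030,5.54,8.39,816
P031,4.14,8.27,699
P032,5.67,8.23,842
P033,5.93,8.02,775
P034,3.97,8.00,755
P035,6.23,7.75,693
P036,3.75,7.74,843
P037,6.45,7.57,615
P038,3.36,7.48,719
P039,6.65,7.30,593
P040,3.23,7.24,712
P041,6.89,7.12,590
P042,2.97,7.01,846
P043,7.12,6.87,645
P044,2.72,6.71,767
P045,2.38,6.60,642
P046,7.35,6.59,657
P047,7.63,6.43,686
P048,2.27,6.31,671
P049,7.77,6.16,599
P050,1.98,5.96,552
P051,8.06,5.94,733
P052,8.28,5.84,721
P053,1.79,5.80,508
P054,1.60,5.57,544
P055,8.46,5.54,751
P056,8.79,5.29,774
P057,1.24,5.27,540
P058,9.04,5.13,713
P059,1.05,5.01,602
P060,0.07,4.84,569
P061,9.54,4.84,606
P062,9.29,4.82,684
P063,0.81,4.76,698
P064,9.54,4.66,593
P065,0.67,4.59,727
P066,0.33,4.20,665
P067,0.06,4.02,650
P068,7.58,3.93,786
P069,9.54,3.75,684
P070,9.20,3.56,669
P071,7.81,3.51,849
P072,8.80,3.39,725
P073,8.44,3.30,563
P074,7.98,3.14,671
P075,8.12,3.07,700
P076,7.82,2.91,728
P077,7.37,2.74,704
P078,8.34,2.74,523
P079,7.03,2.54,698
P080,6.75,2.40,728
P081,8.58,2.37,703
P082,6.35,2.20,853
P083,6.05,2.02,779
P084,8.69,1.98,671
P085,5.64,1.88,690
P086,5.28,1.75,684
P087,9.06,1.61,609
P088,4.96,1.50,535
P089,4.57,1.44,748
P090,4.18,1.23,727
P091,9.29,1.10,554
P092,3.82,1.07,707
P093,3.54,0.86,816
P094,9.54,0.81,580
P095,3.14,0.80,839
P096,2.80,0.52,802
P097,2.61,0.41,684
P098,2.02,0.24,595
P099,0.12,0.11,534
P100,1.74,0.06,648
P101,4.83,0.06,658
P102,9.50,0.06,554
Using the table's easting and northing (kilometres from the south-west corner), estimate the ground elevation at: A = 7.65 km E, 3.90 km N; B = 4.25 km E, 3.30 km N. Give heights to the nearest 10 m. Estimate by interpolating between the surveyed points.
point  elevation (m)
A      760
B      710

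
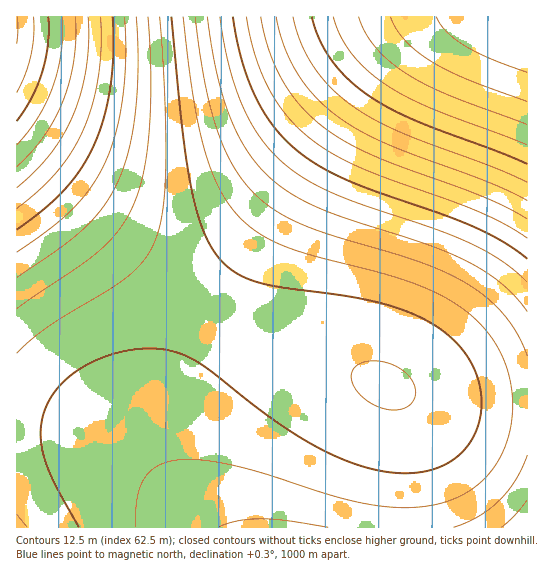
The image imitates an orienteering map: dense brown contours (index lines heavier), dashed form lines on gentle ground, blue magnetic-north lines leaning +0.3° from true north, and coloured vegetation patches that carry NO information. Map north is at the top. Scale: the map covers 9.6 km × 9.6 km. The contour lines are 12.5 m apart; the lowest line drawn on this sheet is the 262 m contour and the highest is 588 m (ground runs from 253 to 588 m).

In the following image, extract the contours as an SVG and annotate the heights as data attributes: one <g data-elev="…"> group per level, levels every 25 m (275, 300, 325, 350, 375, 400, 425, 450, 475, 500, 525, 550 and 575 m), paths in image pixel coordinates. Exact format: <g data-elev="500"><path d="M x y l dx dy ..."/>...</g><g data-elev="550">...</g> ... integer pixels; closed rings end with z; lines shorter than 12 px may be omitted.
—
<g data-elev="275"><path d="M527 102l-60-23-36-18-14-10-12-10-9-12-6-12"/></g><g data-elev="300"><path d="M527 145l-97-37-24-11-20-12-19-15-15-16-12-19-7-18"/></g><g data-elev="325"><path d="M527 182l-34-15-94-35-25-13-21-13-22-18-17-21-13-24-8-26"/></g><g data-elev="350"><path d="M527 219l-21-12-24-11-112-42-25-13-21-14-23-21-18-25-14-31-8-33"/></g><g data-elev="375"><path d="M527 259l-21-15-25-14-32-13-100-36-30-15-22-16-24-24-18-30-13-37-9-42"/></g><g data-elev="400"><path d="M501 527l14-12 12-15"/><path d="M527 312l-10-14-14-13-16-12-18-11-40-17-79-25-31-12-28-14-22-17-12-13-10-14-9-16-9-19-13-44-9-54"/></g><g data-elev="425"><path d="M136 527l1-29 3-11 5-9 6-8 8-5 10-3 12-2 24 0 32 6 30 9 67 21 37 9 39 3 17-2 16-3 14-5 13-8 11-8 10-11 8-12 6-13 5-15 2-14-1-31-3-15-6-14-7-14-9-13-23-21-24-15-29-12-31-10-69-17-29-10-27-15-20-19-9-13-9-16-13-39-11-52-9-74"/></g><g data-elev="450"><path d="M27 527l-10-13"/><path d="M392 410l14-3 8-7 1-11-6-12-11-10-15-5-16-1-11 5-4 5-1 7 2 7 5 7 16 13 9 4z"/><path d="M17 353l14-14 18-13 60-36 19-13 16-16 11-19 7-29 4-44-1-74-5-78"/></g><g data-elev="475"><path d="M17 278l44-30 24-20 19-22 14-24 11-32 6-39 3-46-2-48"/></g><g data-elev="500"><path d="M17 230l27-21 21-20 16-20 13-24 10-28 6-31 3-35 0-34"/></g><g data-elev="525"><path d="M17 188l18-17 16-18 13-19 10-20 7-23 5-24 3-25-1-25"/></g><g data-elev="550"><path d="M17 145l21-28 15-31 8-35 1-34"/></g><g data-elev="575"><path d="M17 93l8-19 6-19 3-20-1-18"/></g>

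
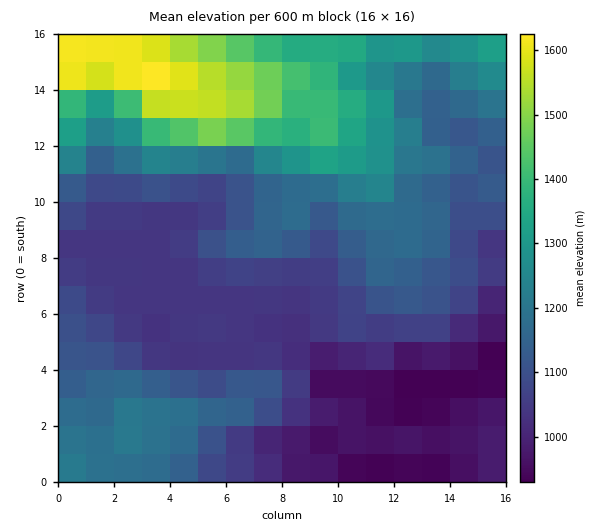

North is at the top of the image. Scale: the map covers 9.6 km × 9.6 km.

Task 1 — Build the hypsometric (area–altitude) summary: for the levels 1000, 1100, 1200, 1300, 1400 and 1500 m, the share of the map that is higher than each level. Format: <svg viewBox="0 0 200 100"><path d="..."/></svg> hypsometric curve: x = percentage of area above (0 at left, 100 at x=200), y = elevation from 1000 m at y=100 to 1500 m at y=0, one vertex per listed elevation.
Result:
<svg viewBox="0 0 200 100"><path d="M170 100l-60-20-54-20-20-20-15-20-7-20"/></svg>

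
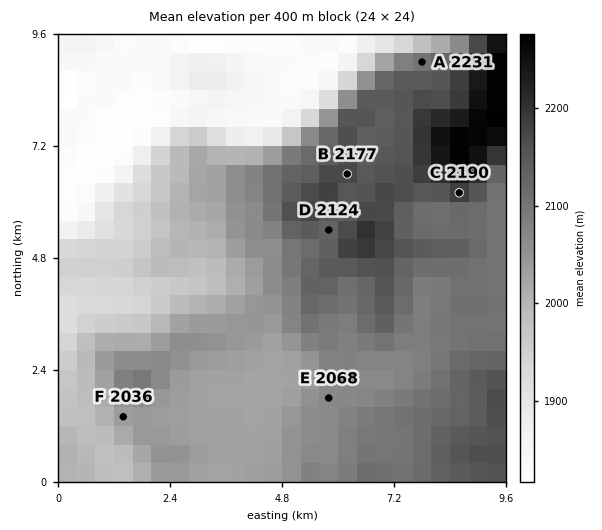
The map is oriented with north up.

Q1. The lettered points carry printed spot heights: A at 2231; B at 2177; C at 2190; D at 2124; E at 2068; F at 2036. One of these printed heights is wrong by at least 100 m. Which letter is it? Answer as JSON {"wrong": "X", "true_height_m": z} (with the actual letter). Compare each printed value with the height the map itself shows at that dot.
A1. {"wrong": "A", "true_height_m": 2106}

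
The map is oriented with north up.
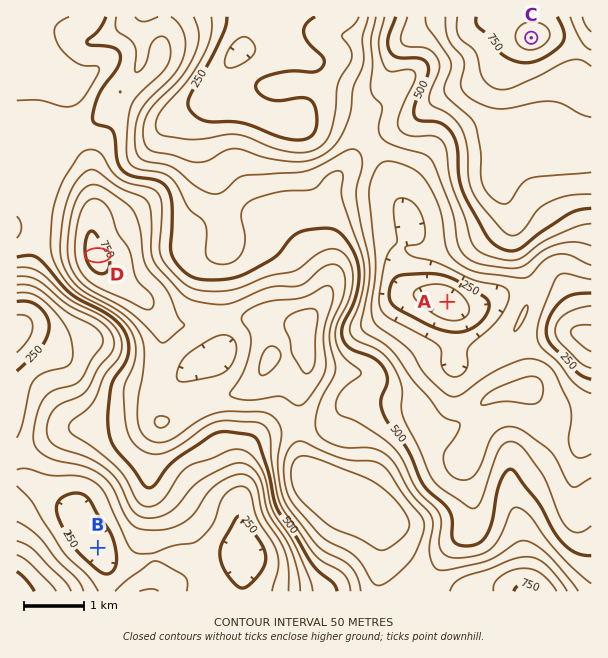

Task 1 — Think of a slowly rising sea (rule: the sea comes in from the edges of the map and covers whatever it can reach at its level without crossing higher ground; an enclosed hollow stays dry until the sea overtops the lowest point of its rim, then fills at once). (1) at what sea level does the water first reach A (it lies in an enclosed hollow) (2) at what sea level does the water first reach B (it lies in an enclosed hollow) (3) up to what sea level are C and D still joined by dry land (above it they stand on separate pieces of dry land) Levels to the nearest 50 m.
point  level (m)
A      350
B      300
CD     400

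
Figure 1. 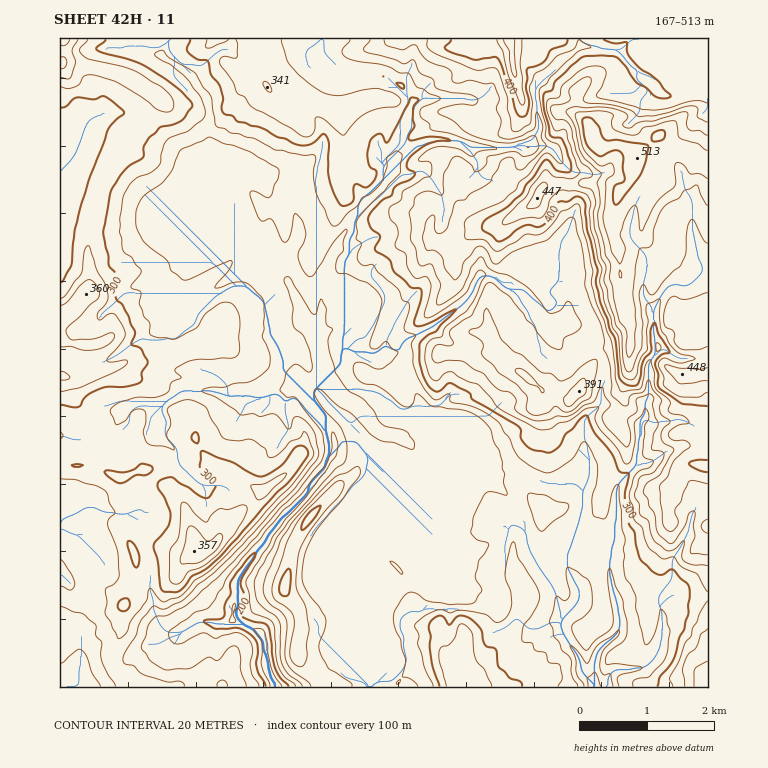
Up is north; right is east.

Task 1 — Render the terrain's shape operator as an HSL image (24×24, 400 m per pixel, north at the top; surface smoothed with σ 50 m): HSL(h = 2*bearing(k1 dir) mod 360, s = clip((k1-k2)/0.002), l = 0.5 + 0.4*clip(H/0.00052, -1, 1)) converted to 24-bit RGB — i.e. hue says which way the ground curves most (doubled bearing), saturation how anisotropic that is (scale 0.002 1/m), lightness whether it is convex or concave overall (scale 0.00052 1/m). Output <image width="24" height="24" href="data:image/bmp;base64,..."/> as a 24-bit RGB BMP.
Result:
<image width="24" height="24" href="data:image/bmp;base64,Qk32BgAAAAAAADYAAAAoAAAAGAAAABgAAAABABgAAAAAAMAGAAATCwAAEwsAAAAAAAAAAAAAcYGBi1V1h76NbYOmg2+ojYKrw7maLAVGyMxLcMSBhnaaenSUjXKRV0VwpbyKlL2QaGWOioGbytCrJwhQc9VNMpRQkl6swryjbWWBqJtqna9dUmteXnVvbZOk5NLVFgU+7vDbYH12bG51eHR6dmBzX5qHvcKIX6R6k2yHdJFxmTZc4SLkJcOowI6XKElPwrKMdGWHZ2+dy7mfYjpASm45ZpAwYRQIZhxDk9BlgH2nbGqAcW99fY6fdsLAh8nXtmilkF96mJZxP1Z6m36DRDCqvcCZSVlwf6tokG+UXomCwpqVo0PC0seOQXc/Dx5FsZnJ1PDPYktsf3B4c3R5doxrboBeX1k+eFhLhotvo6+UeWCRZHl+g0KRpaZ8W3l4j5BacJCAbH6Mqp1yRUh35rLD1qmUCSogN32S69GyPERahXuGfX+OjKCYgneDbWZ1d42PoqSOjFFsf5Bogot3UlKIlXB1gDZXucSDhHeOclx4i7mOXWqGsL1435rR3KTOAzAn+NLRMXddboF8eol6gnd1gXd/fXOOjn5tjqhykleNbn+HknGPRER8kFVv2OGuNmu5bXxxaGKClpVhaFxuh8J9dFGLv4ul1oymADMi/8zeNGdUd3x0fX56gHx9a3h6lIGWjW2flqF+mYmWYWOROS1vvbl109epNnWFfHxdY5CMh6WKbJKXk6Nld0xObbSO1p7h45zLADMg+c/lY4KHfIODe36Ae4B/ZYpwilZql5RyfYFsZWV/KTBxqdrb0pijek5kh4m4b4Wclop2fnaXelFogbOTj2xoSmpT6qy4O3bWWHoqonmFf3yDgXuBf39+aWFyhmNkmZBzeJpzVlJttXxZDXY1ZZIlxnWghoVmbINtkItyVlN2kaV/gZt7bYCCpniNPqxrwTRuSL2LgWJ4gG9jcX5pdW9kWUBJfGtFpp5MjI5FHB5N2e3RER9O161fYq1JfZVbcXhTaXdPWI5IXLNlk15Wc2FPeYxWg6ZXozGol1JfclxYlKKLnD1bOJNvU1yicaW44M+7xqPoEbXc2W87BxYz0pNQUq1Sr5nFgnW1hJ+xfJWbklp1h2NXjI56hZSGZk10SJtLjmmYlrG7hmCW0XmUUVGUbIKNhqy5ltHBTV162o2grA25AGfX1vXuqpHObKSsxXmLRaxudmmal36pmYymhZ6Uf4yOcnCVYlSKe6SDkWReQUpondPOyW3Ke6KlfKuFemJgd2RyiWVbhhWowf6FXRMAiJgwqbBdQoVCs36uXWp7Xm9ypYyVmouPeXyDaHZ5dFGAmJFsb4uGZVKZ58EYF5RJ0Zaka2yEgmZ9eIJvRSpLvOGBId+NVK7ZipSq0mG8ls3Gb0RVg3CJaXeDVYdYpIWDlYKUblB5WKFkjY5wcWJgeGFSSI475qp/E8Zkkkt2jmVbc3CERSxu5/PYrS2GKqJViWdqQ3pDtKBpg3mganCRcG96jXyBiY5kgGpfdliDZLB8mWiri2OXaHyYWF+x082jHBJJhLdCdIh0anB9LSJO6fDDTU2Ep3SpYIh1XXOZp6Z+Y3dtdWlyf3p+ent8l5SFalR2YKJ5qoJ+K21tp2RwamKajryVpXetkD68ysCXYn5DOmVeQCtl4+/MsU1/YW55hHCEWmeBvq+YYmhyb3V1eX9+f32BkHOBaGCdoWqrfm19dshGUpPBiIGypLORVGiQbZ6q1JXb7tDiMTxqHklZ5tu+u4ZZSmJci1xXWmZzx6WVcGJoYXpgbn56d4J9dG+Oaod2iml8fHKJv7CVLJ9tLoNZrWNpo5hjYXaUPWhU5qKmlXfhHU/M2sefT5igwo69ij+PaYB7p4B3rYWoiaSaWmVuc3hudWtdd2RZdnRTQXBXsayOpoNmHk9oaq3SrtfHXB53v9A1GYAsLQYW1qNRO7J5w5GWhk9+jrHJcoN0ZYB7q4mNmWVwdIlpWkx9k25ydIOJiIunRmunoLN5ZF12O2Gln4cfd0kZUqvC4F95Ax4wxXYc3vPYQKyQYlDM3sPqRXd+f4JdXnRbdG5amLiPmqzDSzWIq4iQh4ydi66pbH23oZK3moWxXmzFMq40qLI4eFFDo0RgAD7RyfjeS+wp4DhgVGMmXGoi1ixfeb+qcX6spsbNgraxajtJekt8hq6YiquRdYWBenFqcGhGb2k3USIfqnSusHB0W4RXmvJoB0xMP5x8477MaHqbelNmgoJyfX9nsNd7P49peWFFek5Fi1eZbrZ9e4dbkZt6e3NxbVt7i3Oisn67lqW9TVKlgZ29iYS2pvKJi1uuKI5sZYYwnTVMc6VyenuTg3uK"/>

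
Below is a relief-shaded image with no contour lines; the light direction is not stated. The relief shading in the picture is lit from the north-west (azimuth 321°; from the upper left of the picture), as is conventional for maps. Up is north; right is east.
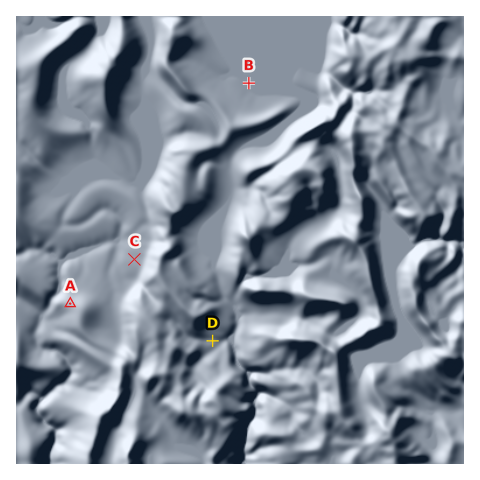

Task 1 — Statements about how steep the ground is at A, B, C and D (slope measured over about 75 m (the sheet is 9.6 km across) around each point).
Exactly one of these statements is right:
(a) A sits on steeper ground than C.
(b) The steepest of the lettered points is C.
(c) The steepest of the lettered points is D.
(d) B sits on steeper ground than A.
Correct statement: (a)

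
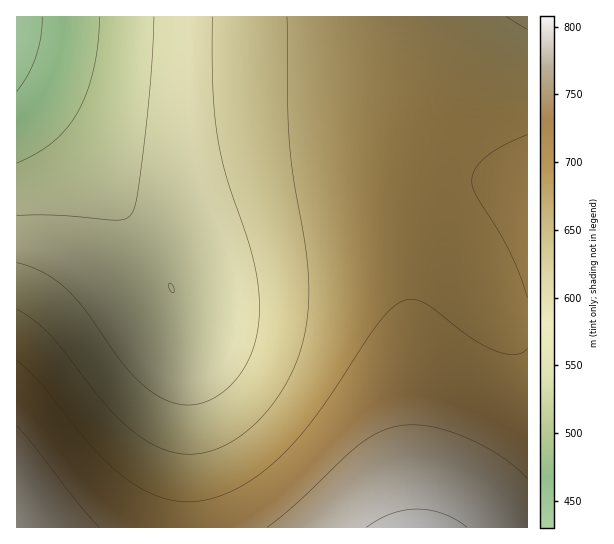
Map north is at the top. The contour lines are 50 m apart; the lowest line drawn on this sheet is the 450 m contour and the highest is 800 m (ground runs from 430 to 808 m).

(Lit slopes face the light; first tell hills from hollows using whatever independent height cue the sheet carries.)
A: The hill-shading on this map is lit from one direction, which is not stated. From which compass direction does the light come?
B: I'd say W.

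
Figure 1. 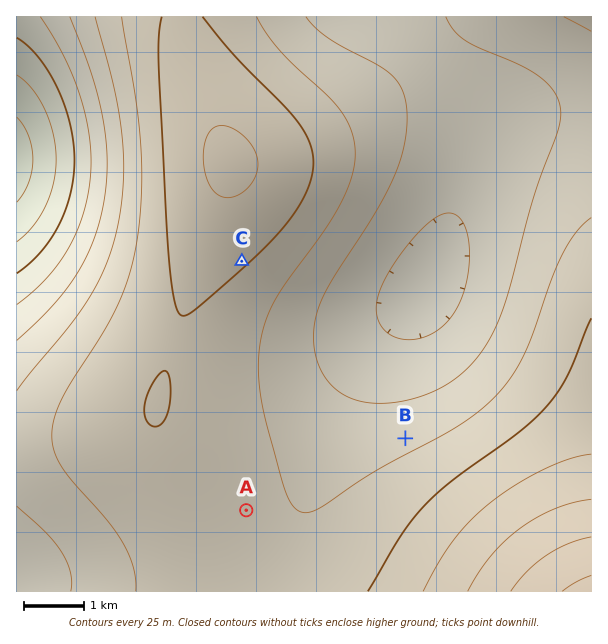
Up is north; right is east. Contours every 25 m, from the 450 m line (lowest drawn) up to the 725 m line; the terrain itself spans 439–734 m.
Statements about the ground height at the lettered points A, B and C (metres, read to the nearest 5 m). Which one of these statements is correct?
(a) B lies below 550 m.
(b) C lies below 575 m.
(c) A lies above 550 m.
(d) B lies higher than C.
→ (c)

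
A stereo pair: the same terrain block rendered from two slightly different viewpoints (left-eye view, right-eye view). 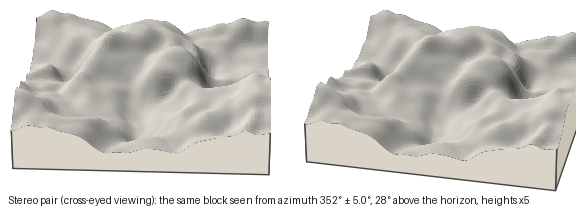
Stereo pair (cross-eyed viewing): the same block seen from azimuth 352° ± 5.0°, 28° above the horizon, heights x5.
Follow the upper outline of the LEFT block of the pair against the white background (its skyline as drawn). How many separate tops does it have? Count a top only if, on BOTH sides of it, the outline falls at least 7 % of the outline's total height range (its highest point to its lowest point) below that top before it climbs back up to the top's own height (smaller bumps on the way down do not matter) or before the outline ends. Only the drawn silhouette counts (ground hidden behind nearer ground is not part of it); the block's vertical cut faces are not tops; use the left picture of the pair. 3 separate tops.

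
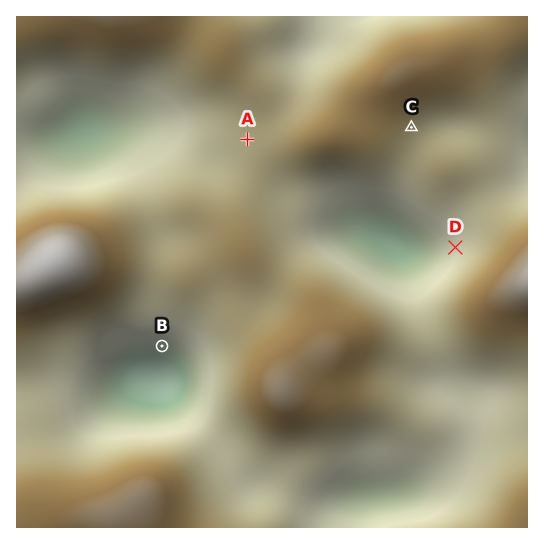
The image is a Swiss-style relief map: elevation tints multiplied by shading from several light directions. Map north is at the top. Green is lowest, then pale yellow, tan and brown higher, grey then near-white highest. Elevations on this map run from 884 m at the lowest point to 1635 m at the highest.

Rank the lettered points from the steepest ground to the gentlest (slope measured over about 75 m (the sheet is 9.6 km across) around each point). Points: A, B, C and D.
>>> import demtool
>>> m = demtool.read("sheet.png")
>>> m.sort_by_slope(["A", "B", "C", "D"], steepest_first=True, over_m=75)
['B', 'D', 'C', 'A']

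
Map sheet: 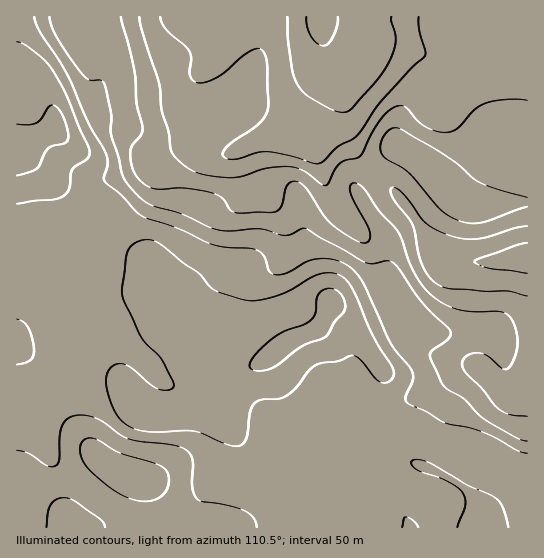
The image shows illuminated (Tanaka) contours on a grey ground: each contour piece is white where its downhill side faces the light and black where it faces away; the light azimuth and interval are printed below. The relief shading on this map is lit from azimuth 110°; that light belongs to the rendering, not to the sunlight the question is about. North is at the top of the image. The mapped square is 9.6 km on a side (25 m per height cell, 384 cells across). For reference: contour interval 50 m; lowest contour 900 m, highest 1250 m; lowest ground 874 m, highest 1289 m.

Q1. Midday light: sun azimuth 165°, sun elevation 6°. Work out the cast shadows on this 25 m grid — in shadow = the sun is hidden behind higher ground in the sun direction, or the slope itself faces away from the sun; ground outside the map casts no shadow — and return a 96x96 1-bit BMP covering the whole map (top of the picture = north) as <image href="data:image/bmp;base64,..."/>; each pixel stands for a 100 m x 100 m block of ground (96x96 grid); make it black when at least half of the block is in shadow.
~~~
<image width="96" height="96" href="data:image/bmp;base64,Qk2+BAAAAAAAAD4AAAAoAAAAYAAAAGAAAAABAAEAAAAAAIAEAAATCwAAEwsAAAIAAAAAAAAA////AAAAAAAAAAAAAAAAAAAAAAAAAAAAAAAAAAAAAAAAAAAAAAAAAAAAAAAAAAAAAAAAAAAAAAAAAAAAAAAAAAAAAAAAAAAAAAAAAAAAAAAAAAAAAAAAAAAAAAAAAAAAAAAAAAAAAAAAAAAAAAAAAAAAAAAAAAAAAAAAAAAAAAAAAAAAAAAAAAAAAAAAAAAAAAAAAAAAAAAAAB/gAAAAAAAAAAEAAD/wAAAAAAAAAAcAAH/wAAAAAAAAAA8AAP/gAAAAAAAAAD8AB//AAAAAAAAAAP8AD/8AAAAAAAAAB/8AH/gAAAAAAAAAH/8AH+AAAAAAAAAAP/4AHgAAAAAAAAAAP/4ADAAAAAAAAAAAD/wAAAAAAAAAAAAAD/wAAAAAAAAAAAAAB/gAAAAcAAAAAAAAB/gAAAAAAAAAAAAAA8AAAAAAAAAAAAAAAwAAAAAAAAAAAAAAAAAAAAAAAAAAAAAAAAAAAAAAAAAAAAAAAAAAAAAAAAAAAAAAAAAAAAAAAAAAAAAAAAAAAAAAAAAAAAAAAAAAAAAAAAAAAAAAAAAAAAAAAAAAAAAAAAAAAAAAAAAAAAAAAAAAAAAAAAAAAAAAAAAAAAAAAAAAAAAAAAAAAAAAAAAAAAAAAAAAAAAAAAAAAAAAfwAAAAAAAAAAAAAB/8AAAAAAAAAAAAAD/+AAAAAAAAOAAAAH//AAAAAAAA/wAAAP//wAAAAAAA//4AAP//8AAAAAAAf/+AAP//8AAAAAAAP//AAP//8AAAAAAAH//gAP//8AAAAAAAD///gP//wAAAAAAAB///wH//AAAAAAAAB///gAAAAAAAAAAAA///gAAAAAAAAAAAA///gAAAAAAAAAD/A///AAAAAAAAAAP/8//+AAAAAAAAB//////4AAAAAAAAD//////gAAAAAAAAH//////AAAAAAAAAH//////AAAAAAAAAH/////+AAAAAAAAAH///8D8AAAAAAAAAP/g/wD4AAAAAAAAAf/APgB4AAAAAAAAA/+fuABwAAAAAAAAAf//+ABwAAAAAAAAAf///g/gAAAAAAAAAf9/////gAAAAAAAAf5/////wAAAAAAAAPx/////wAAAAAAAAGA/////wAAAAAAAAAAf////4AAAAAAAAAAAH///8APgAAAAAAAAB////A/gAAAAAAAAAf///x/gAAAAAAAAAH8f/5/AAAAAAAAAAD4f/9/AAAAAAAAAAAAP/9+AAAAAAAAAAAAP/84AAAAAAAAAAAAH/8AAAAAAAAAAAAAA/8AAAAAAAAAAAAAA/8AAAAAAAAAHAAAAf8AAAAAAAAAHgAAAf+AAAAAAAAAHwAAAf+AAAAAAAAADwAAAf+AAAAAAAAAAgAAAf+AAAAAAAAAAAAAAf+AAAAAAAAAAAAAAP8AAAAAAAAAAAAAAP4AAAAAAAAAAAAAAHgAAAAAAAAAAAAAACAAAAAAAAAAAAAAAAAAAAAAAAAAAAAAAAAAAAAAAAAAAAAAAAAAAAAAAAAAAAAAAAAAAAAAAAAAAAAAAAAAAAA="/>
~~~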